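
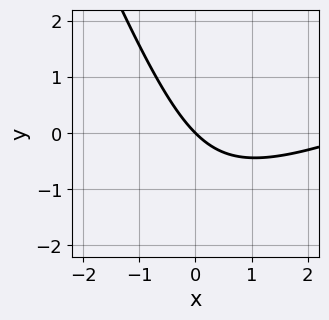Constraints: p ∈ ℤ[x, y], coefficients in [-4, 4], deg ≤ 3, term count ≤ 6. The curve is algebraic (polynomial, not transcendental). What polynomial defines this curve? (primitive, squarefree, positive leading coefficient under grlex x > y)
(a) The degree is 2 — a generic line meets the curve in up to 2 points.
(b) Against the integer gridlines: it crosses the x-axis at the gridline x = 0; it meets the y-axis at y = 0 (among the integer gridlines).
(c) The integer polynomial consistent with all of this is the stated p.

x^2 - 2*x*y - y^2 - 3*x - 3*y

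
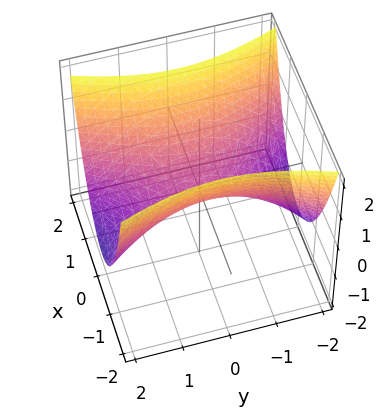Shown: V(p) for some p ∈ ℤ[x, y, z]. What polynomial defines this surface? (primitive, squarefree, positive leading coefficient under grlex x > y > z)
3*x^2 - y^2 - 3*z

(a) deg p = 2.
(b) Symmetries: it's symmetric under y → −y, forcing even powers of y; the x ↦ −x reflection is a symmetry, so x appears only in even powers.
(c) Observable constraints: one x-axis crossing is at x = 0; it meets the z-axis at z = 0 (among the integer gridlines); one y-axis crossing is at y = 0.
(d) Together with the visible shape, these determine p as stated.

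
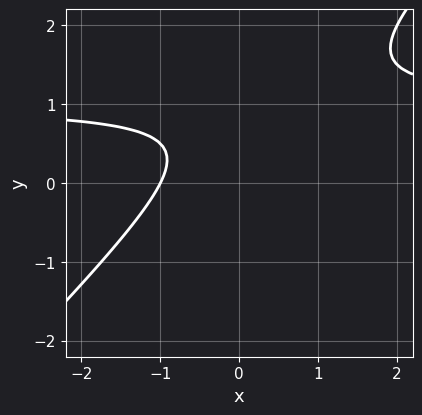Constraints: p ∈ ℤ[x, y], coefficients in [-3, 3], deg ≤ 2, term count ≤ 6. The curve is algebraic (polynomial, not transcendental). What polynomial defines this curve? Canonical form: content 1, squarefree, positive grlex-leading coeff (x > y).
1. Degree: the shape is more complex than any degree-1 curve, so deg p = 2.
2. Reading off the gridlines: it misses every integer gridline on the y-axis; one x-axis crossing is at x = -1.
3. Fitting integer coefficients to these (and the overall shape) gives p.

2*x*y - 2*y^2 - 2*x + 3*y - 2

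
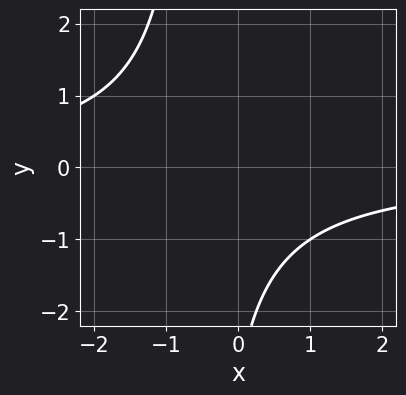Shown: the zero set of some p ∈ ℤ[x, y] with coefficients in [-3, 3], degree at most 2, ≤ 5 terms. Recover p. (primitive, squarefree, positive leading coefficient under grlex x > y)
1. Degree: the shape is more complex than any degree-1 curve, so deg p = 2.
2. Against the integer gridlines: no y-intercept at any integer in the box; it misses every integer gridline on the x-axis.
3. Fitting integer coefficients to these (and the overall shape) gives p.

2*x*y + y + 3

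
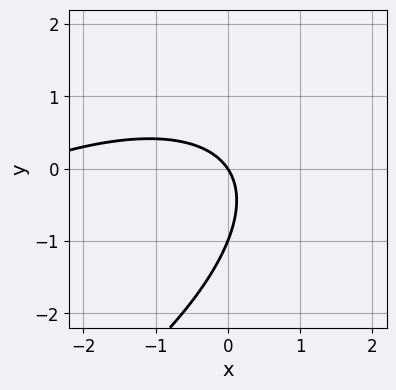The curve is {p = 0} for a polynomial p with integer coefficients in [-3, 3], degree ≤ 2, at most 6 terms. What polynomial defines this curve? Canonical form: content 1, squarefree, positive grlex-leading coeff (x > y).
x^2 - 2*x*y + 2*y^2 + 3*x + 2*y

1. The degree is 2 — a generic line meets the curve in up to 2 points.
2. Observable constraints: among the integer gridlines, it crosses the y-axis at y ∈ {-1, 0}; one x-axis crossing is at x = 0.
3. These observations pin down the coefficients.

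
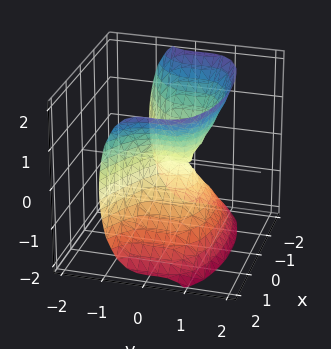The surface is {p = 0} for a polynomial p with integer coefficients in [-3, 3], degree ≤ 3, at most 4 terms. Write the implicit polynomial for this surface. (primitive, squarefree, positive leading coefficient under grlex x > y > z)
First, the degree is 3 — no degree-2 surface has this shape.
Next, against the integer gridlines: it crosses the y-axis at the gridline y = 0; it meets the x-axis at x = 0 (among the integer gridlines).
Finally, the integer polynomial consistent with all of this is the stated p.

2*y^3 + x^2 - y^2 - z^2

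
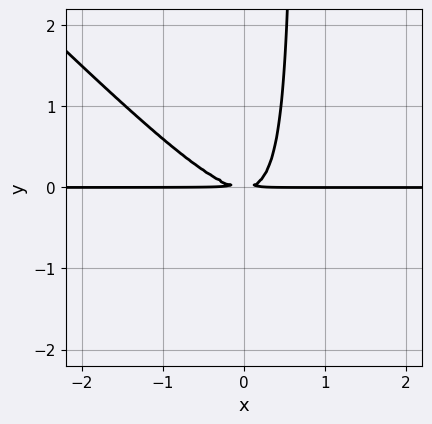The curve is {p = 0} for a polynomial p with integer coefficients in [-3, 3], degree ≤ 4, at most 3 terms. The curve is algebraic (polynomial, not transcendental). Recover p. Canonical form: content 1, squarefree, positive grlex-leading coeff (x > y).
1. deg p = 3. No degree-2 curve has this shape.
2. From the visible intercepts: every point of the x-axis in the box is on the curve.
3. Assembling these constraints gives the stated polynomial.

3*x^2*y + 3*x*y^2 - 2*y^2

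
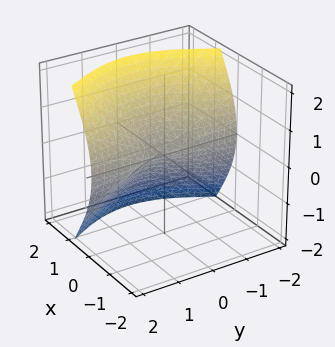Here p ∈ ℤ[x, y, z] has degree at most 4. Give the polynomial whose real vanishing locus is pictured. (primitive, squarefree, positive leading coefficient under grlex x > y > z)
1. deg p = 3.
2. Against the integer gridlines: one z-axis crossing is at z = 0; it crosses the x-axis at the gridline x = 0.
3. Solving for integer coefficients yields p as stated.

x^3 + x*y^2 - z^2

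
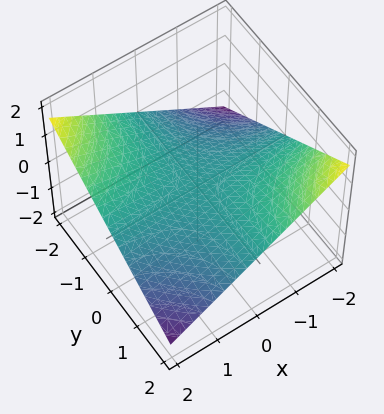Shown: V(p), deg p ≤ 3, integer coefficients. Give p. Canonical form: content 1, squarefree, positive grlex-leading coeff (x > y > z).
1. The degree is 2 — a hyperbolic paraboloid; a quadric.
2. Against the integer gridlines: the visible x-axis segment lies entirely on the surface; it crosses the z-axis at the gridline z = 0; the visible y-axis segment lies entirely on the surface.
3. Putting this together gives p.

x*y + 3*z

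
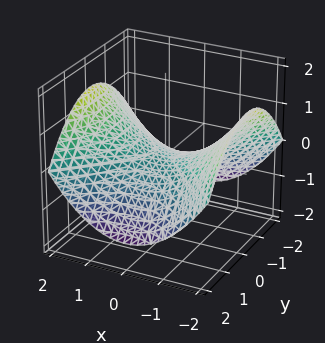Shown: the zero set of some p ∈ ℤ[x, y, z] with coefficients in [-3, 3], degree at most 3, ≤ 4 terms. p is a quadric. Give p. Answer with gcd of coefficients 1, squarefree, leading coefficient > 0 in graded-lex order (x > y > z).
x^2 - y^2 - 3*z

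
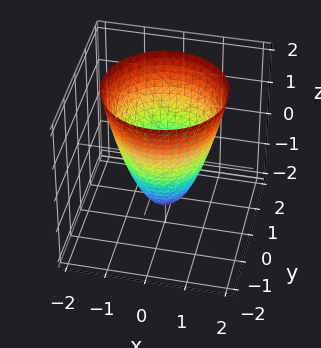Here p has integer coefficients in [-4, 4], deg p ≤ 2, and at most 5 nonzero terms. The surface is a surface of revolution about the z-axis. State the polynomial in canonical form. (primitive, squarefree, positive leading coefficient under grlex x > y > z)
3*x^2 + 3*y^2 - 2*z - 3

First, the degree is 2 — no degree-1 surface has this shape.
Next, symmetry: the surface is invariant under rotation about z: p = q(x² + y², z).
Next, checking where it meets the axes: among the integer gridlines, it crosses the y-axis at y ∈ {-1, 1}; a circular section at z = 2 has radius between 1 and 2; the x-axis gridline crossings are at x ∈ {-1, 1}.
Finally, these observations pin down the coefficients.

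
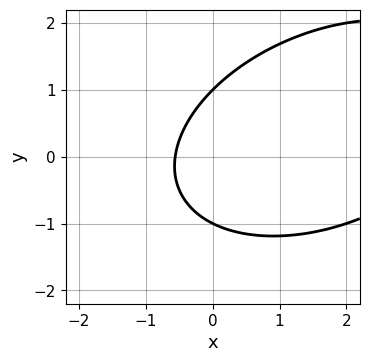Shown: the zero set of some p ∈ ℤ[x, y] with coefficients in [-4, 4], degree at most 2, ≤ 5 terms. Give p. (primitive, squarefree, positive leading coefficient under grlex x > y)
x^2 - x*y + 2*y^2 - 3*x - 2

1. deg p = 2. A generic line meets the curve in up to 2 points.
2. Reading off the gridlines: among the integer gridlines, it crosses the y-axis at y ∈ {-1, 1}.
3. Putting this together gives p.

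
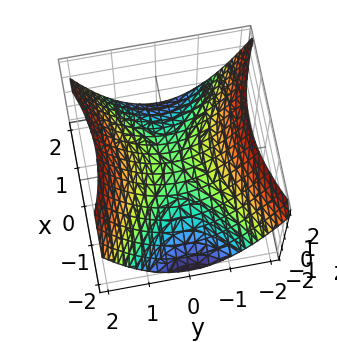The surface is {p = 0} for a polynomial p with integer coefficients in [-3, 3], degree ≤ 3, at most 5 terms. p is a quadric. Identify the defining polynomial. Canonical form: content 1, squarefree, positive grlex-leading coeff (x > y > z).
x^2 - 2*y^2 + 3*z

First, degree: a hyperbolic paraboloid; a quadric, so deg p = 2.
Then, symmetries: the y ↦ −y reflection is a symmetry, so y appears only in even powers; mirror symmetry x ↦ −x ⇒ only even powers of x.
Next, from the visible intercepts: it crosses the x-axis at the gridline x = 0; it crosses the y-axis at the gridline y = 0.
Finally, putting this together gives p.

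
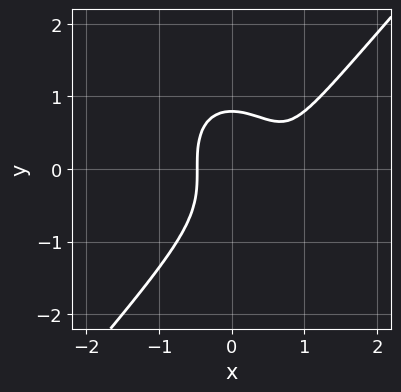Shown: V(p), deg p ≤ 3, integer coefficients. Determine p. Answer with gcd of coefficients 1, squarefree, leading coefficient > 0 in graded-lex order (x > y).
The degree is 3 — the shape is more complex than any degree-2 curve.
Solving for integer coefficients yields p as stated.

3*x^3 - 2*y^3 - 3*x^2 + 1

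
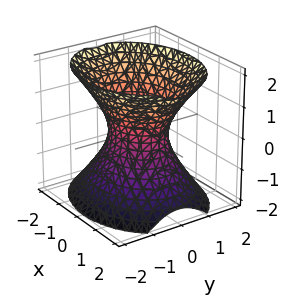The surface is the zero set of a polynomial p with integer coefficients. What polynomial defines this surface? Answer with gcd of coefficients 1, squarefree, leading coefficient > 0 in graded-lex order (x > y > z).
(a) deg p = 2.
(b) Symmetries: the x ↦ −x reflection is a symmetry, so x appears only in even powers; mirror symmetry y ↦ −y ⇒ only even powers of y; it's symmetric under z → −z, forcing even powers of z.
(c) Against the integer gridlines: no z-intercept at any integer in the box; the x-axis gridline crossings are at x ∈ {-1, 1}.
(d) Assembling these constraints gives the stated polynomial.

2*x^2 + 3*y^2 - 2*z^2 - 2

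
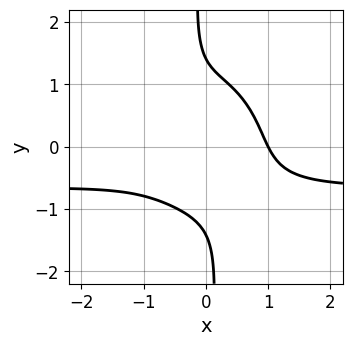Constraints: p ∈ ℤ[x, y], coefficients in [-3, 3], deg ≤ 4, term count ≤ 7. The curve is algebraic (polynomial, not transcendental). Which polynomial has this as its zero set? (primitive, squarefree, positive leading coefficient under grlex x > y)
3*x^3*y + 2*x*y^3 + 2*x^3 + y^2 - 2

(a) deg p = 4.
(b) Against the integer gridlines: it meets the x-axis at x = 1 (among the integer gridlines).
(c) Matching integer coefficients to the picture gives p.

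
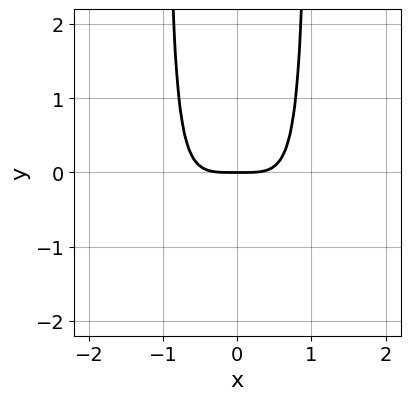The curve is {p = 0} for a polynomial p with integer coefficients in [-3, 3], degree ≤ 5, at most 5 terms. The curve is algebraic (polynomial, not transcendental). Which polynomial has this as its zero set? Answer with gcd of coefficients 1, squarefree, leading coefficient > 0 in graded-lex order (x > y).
First, degree: a generic line meets the curve in up to 4 points, so deg p = 4.
Then, symmetries: it's symmetric under x → −x, forcing even powers of x.
Then, from the axis intercepts and sections: it crosses the y-axis at the gridline y = 0; one x-axis crossing is at x = 0.
Finally, these observations pin down the coefficients.

x^4 + x^2*y - y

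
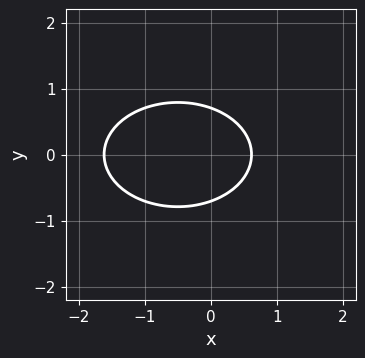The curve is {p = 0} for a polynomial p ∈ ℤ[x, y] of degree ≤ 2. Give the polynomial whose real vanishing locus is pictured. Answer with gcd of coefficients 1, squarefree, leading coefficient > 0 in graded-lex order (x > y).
First, the degree is 2 — no degree-1 curve has this shape.
Next, symmetries: mirror symmetry y ↦ −y ⇒ only even powers of y.
Finally, fitting integer coefficients to these (and the overall shape) gives p.

x^2 + 2*y^2 + x - 1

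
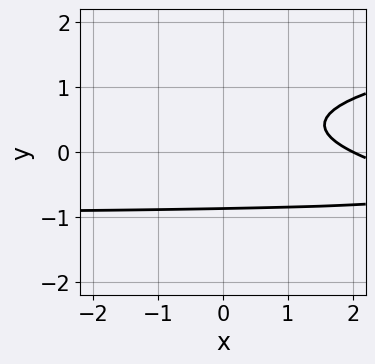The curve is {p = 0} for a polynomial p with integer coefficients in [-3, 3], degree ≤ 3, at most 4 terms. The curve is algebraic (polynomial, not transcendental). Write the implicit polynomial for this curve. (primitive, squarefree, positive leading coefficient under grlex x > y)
3*y^3 - x*y - x + 2

Degree: no degree-2 curve has this shape, so deg p = 3.
From the axis intercepts and sections: it meets the x-axis at x = 2 (among the integer gridlines).
The integer polynomial consistent with all of this is the stated p.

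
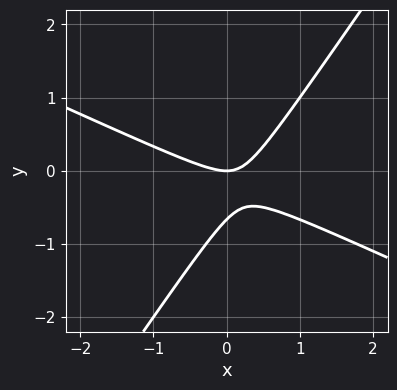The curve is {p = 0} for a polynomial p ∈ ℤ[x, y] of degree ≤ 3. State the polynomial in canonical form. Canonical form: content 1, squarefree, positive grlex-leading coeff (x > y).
2*x^2 + 3*x*y - 3*y^2 - 2*y

(a) Degree: no degree-1 curve has this shape, so deg p = 2.
(b) Checking where it meets the axes: it meets the x-axis at x = 0 (among the integer gridlines); it crosses the y-axis at the gridline y = 0.
(c) Solving for integer coefficients yields p as stated.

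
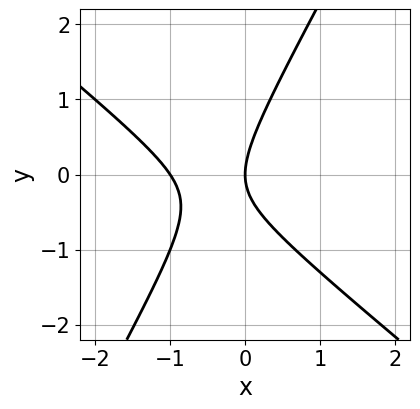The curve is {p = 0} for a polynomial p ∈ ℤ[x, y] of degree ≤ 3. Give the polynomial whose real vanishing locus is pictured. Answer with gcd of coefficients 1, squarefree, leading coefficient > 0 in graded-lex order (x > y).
3*x^2 + 2*x*y - 2*y^2 + 3*x

(a) Degree: no degree-1 curve has this shape, so deg p = 2.
(b) From the axis intercepts and sections: the x-axis gridline crossings are at x ∈ {-1, 0}; one y-axis crossing is at y = 0.
(c) Matching integer coefficients to the picture gives p.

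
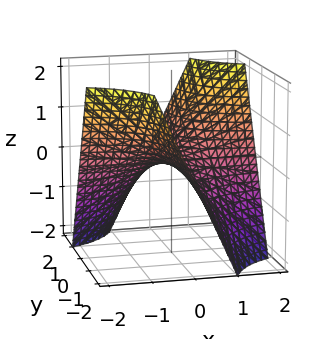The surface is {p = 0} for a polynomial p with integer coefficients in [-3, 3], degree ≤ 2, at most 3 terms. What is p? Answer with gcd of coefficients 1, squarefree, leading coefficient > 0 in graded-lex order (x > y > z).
x*y - z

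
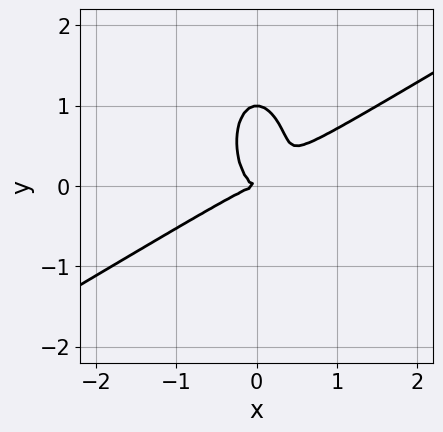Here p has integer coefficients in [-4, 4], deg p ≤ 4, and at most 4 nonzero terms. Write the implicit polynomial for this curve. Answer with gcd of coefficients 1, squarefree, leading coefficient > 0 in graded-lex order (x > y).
2*x^3 - 3*x^2*y - y^3 + y^2

1. Degree: no degree-2 curve has this shape, so deg p = 3.
2. From the visible intercepts: the y-axis gridline crossings are at y ∈ {0, 1}; one x-axis crossing is at x = 0.
3. Fitting integer coefficients to these (and the overall shape) gives p.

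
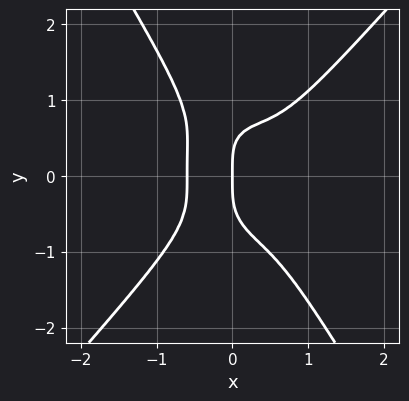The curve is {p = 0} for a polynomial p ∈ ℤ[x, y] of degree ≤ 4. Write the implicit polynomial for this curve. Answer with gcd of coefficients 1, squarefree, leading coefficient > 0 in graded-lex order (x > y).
(a) Degree: a generic line meets the curve in up to 4 points, so deg p = 4.
(b) Checking where it meets the axes: it crosses the y-axis at the gridline y = 0; it crosses the x-axis at the gridline x = 0.
(c) These observations pin down the coefficients.

3*x^4 - x*y^3 - y^4 - x^3 + x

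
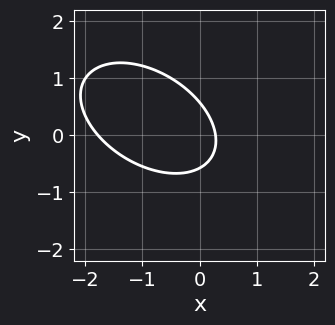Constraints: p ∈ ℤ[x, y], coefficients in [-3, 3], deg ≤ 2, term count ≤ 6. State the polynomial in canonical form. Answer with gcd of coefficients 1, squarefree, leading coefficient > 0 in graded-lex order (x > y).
2*x^2 + 2*x*y + 3*y^2 + 3*x - 1

deg p = 2. The shape is more complex than any degree-1 curve.
Putting this together gives p.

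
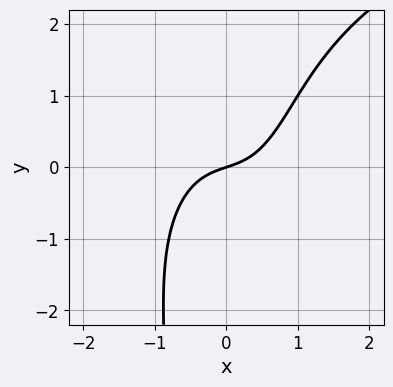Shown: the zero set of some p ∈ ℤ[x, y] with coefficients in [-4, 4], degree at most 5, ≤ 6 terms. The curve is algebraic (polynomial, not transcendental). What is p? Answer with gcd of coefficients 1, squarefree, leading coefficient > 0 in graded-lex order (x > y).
(a) deg p = 4.
(b) Reading off the gridlines: one x-axis crossing is at x = 0; one y-axis crossing is at y = 0.
(c) Fitting integer coefficients to these (and the overall shape) gives p.

x^2*y^2 - 3*x^3 - x + 3*y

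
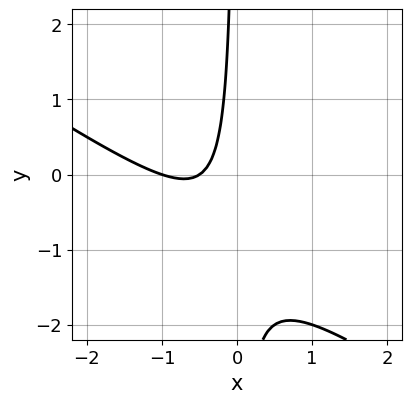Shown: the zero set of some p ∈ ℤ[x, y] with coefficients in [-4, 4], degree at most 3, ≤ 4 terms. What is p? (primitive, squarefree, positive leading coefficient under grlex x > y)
2*x^2 + 3*x*y + 3*x + 1

The degree is 2 — the shape is more complex than any degree-1 curve.
Observable constraints: one x-axis crossing is at x = -1; the curve avoids every integer y-axis point in the box.
Assembling these constraints gives the stated polynomial.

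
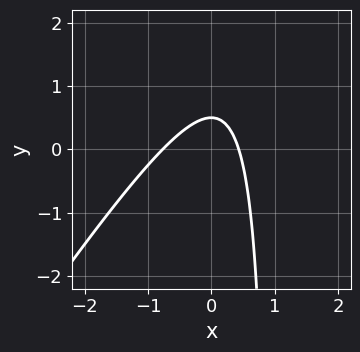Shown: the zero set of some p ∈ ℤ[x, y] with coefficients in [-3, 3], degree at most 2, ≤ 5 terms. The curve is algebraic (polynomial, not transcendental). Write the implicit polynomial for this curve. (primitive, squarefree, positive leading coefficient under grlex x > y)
deg p = 2.
Solving for integer coefficients yields p as stated.

3*x^2 - 2*x*y + x + 2*y - 1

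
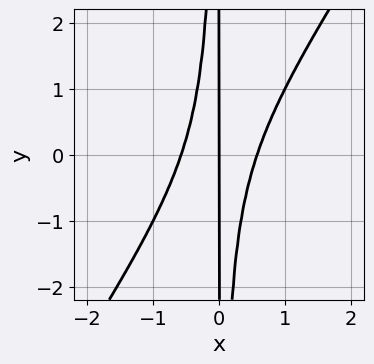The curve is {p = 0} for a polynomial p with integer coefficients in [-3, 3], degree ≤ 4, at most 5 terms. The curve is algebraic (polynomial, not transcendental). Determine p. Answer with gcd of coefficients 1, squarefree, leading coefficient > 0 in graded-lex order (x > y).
First, the degree is 3 — a generic line meets the curve in up to 3 points.
Then, against the integer gridlines: the visible y-axis segment lies entirely on the curve; it meets the x-axis at x = 0 (among the integer gridlines).
Finally, assembling these constraints gives the stated polynomial.

3*x^3 - 2*x^2*y - x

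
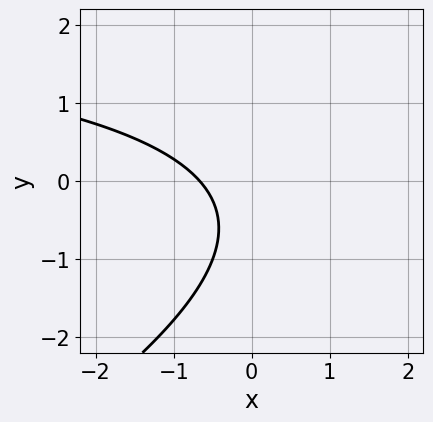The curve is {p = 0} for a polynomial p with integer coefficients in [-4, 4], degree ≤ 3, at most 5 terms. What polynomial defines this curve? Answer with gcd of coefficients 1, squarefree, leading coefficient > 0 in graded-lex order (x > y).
(a) Degree: no degree-1 curve has this shape, so deg p = 2.
(b) Against the integer gridlines: no y-intercept at any integer in the box.
(c) Solving for integer coefficients yields p as stated.

x*y - 2*y^2 - 3*x - 2*y - 2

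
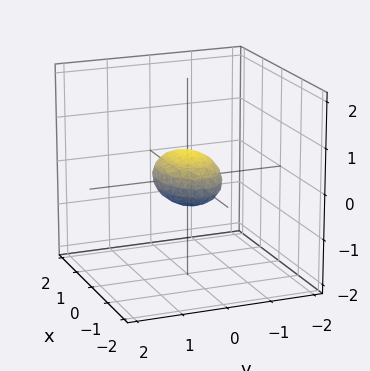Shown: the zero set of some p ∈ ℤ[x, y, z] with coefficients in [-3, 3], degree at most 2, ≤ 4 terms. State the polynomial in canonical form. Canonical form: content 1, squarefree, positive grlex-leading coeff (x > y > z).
x^2 + 2*y^2 + 3*z^2 - 1

Degree: a closed, bounded, convex surface; a quadric, so deg p = 2.
Symmetries: the y ↦ −y reflection is a symmetry, so y appears only in even powers; it's symmetric under x → −x, forcing even powers of x; the z ↦ −z reflection is a symmetry, so z appears only in even powers.
Against the integer gridlines: the x-axis gridline crossings are at x ∈ {-1, 1}.
Putting this together gives p.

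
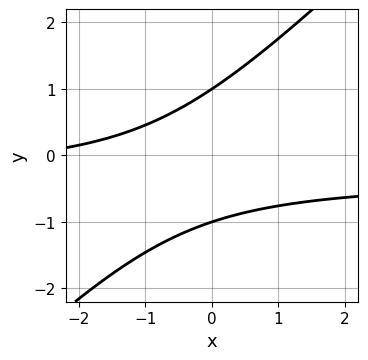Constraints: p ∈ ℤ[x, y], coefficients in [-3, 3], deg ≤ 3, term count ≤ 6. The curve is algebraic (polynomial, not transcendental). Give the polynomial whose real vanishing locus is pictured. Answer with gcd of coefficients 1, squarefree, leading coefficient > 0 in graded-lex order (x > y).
3*x*y - 3*y^2 + x + 3

First, deg p = 2. A generic line meets the curve in up to 2 points.
Next, from the axis intercepts and sections: among the integer gridlines, it crosses the y-axis at y ∈ {-1, 1}; the curve avoids every integer x-axis point in the box.
Finally, assembling these constraints gives the stated polynomial.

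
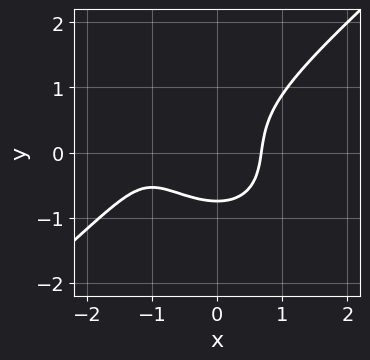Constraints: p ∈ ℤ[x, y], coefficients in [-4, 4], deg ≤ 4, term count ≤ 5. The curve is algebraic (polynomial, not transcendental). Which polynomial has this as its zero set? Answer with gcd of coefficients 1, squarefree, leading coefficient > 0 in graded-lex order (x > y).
2*x^3 - 3*y^3 + 3*x^2 - y - 2

(a) Degree: no degree-2 curve has this shape, so deg p = 3.
(b) Matching integer coefficients to the picture gives p.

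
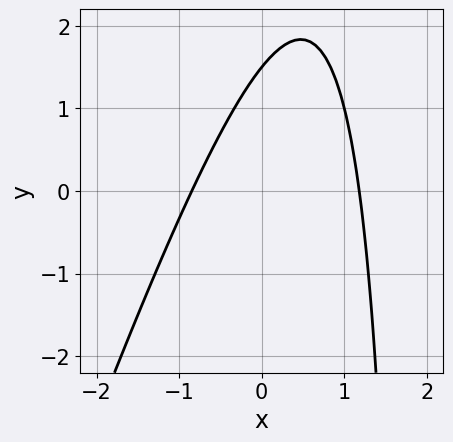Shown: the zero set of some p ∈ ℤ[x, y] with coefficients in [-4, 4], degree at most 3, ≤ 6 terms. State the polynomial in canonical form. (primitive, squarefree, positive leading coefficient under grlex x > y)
(a) deg p = 2.
(b) Solving for integer coefficients yields p as stated.

3*x^2 - x*y - x + 2*y - 3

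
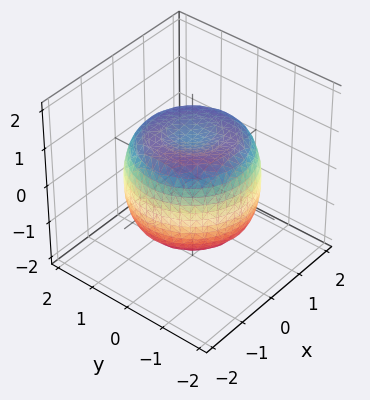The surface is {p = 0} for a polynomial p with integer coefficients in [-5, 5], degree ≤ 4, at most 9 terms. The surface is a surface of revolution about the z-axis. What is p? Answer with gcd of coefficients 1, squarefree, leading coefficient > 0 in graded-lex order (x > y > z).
1. deg p = 4.
2. By symmetry, the surface is invariant under rotation about z: p = q(x² + y², z).
3. Observable constraints: the z-axis gridline crossings are at z ∈ {-1, 1}; a circular section at z = 0 has radius between 1 and 2.
4. Fitting integer coefficients to these (and the overall shape) gives p.

2*x^4 + 4*x^2*y^2 + 2*y^4 - 3*x^2 - 3*y^2 + 3*z^2 - 3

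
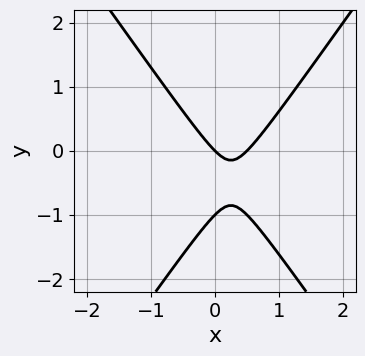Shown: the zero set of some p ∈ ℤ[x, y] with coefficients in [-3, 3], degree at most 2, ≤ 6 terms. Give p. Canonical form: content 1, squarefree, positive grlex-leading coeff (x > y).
2*x^2 - y^2 - x - y

The degree is 2 — the shape is more complex than any degree-1 curve.
Against the integer gridlines: one x-axis crossing is at x = 0; the y-axis gridline crossings are at y ∈ {-1, 0}.
The integer polynomial consistent with all of this is the stated p.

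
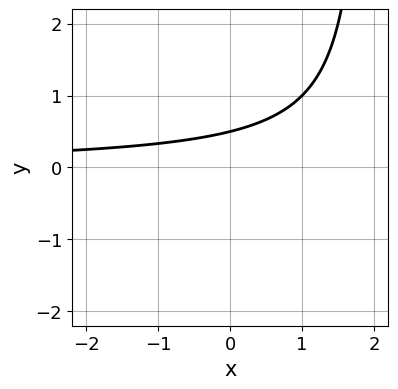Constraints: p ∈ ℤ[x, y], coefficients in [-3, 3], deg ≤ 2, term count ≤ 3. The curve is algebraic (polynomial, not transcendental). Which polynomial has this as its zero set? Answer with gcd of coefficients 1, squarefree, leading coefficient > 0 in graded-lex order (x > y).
x*y - 2*y + 1

The degree is 2 — a generic line meets the curve in up to 2 points.
Reading off the gridlines: no x-intercept at any integer in the box.
Putting this together gives p.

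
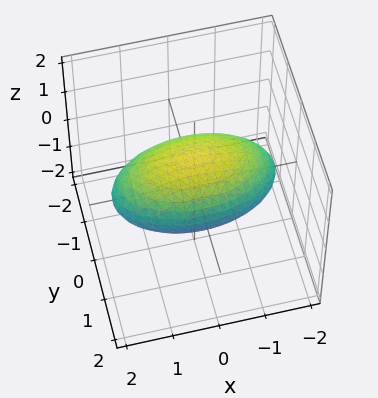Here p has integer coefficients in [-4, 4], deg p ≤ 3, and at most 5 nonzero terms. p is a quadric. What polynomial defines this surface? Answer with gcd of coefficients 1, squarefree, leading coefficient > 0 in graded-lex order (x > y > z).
x^2 + 3*y^2 + 3*z^2 - 3

1. deg p = 2.
2. Symmetries: mirror symmetry z ↦ −z ⇒ only even powers of z; the x ↦ −x reflection is a symmetry, so x appears only in even powers; mirror symmetry y ↦ −y ⇒ only even powers of y.
3. Observable constraints: among the integer gridlines, it crosses the z-axis at z ∈ {-1, 1}; the y-axis gridline crossings are at y ∈ {-1, 1}.
4. Fitting integer coefficients to these (and the overall shape) gives p.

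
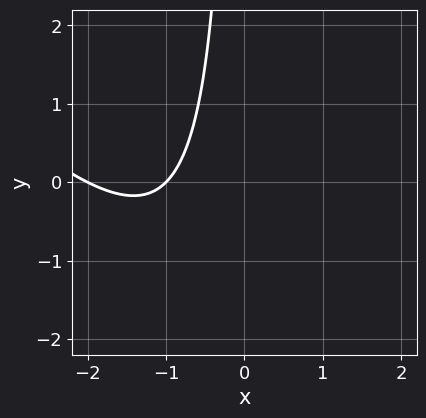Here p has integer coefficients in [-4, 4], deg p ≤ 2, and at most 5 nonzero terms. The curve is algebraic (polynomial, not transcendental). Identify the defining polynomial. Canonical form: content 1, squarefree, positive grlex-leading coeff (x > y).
1. deg p = 2.
2. Checking where it meets the axes: the x-axis gridline crossings are at x ∈ {-2, -1}; it misses every integer gridline on the y-axis.
3. Solving for integer coefficients yields p as stated.

x^2 + x*y + 3*x + 2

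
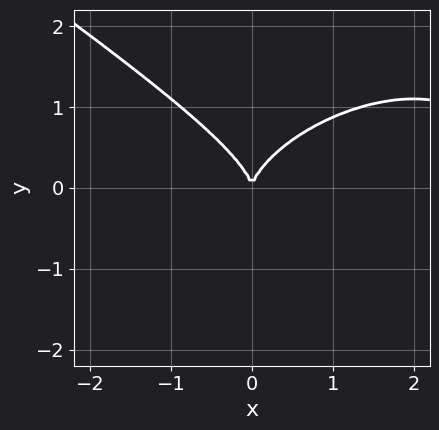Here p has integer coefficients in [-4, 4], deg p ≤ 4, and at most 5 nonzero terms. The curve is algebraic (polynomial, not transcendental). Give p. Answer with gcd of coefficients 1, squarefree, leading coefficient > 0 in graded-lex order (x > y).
Degree: no degree-2 curve has this shape, so deg p = 3.
Against the integer gridlines: it crosses the x-axis at the gridline x = 0; it crosses the y-axis at the gridline y = 0.
These observations pin down the coefficients.

x^3 + 3*y^3 - 3*x^2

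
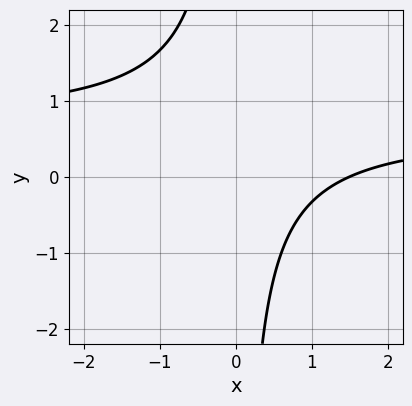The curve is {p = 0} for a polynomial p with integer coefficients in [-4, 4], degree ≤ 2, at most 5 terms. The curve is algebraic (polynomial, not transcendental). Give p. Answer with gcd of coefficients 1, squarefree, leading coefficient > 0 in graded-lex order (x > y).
deg p = 2. A generic line meets the curve in up to 2 points.
Reading off the gridlines: no y-intercept at any integer in the box.
Matching integer coefficients to the picture gives p.

3*x*y - 2*x + 3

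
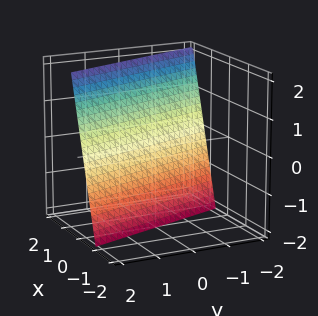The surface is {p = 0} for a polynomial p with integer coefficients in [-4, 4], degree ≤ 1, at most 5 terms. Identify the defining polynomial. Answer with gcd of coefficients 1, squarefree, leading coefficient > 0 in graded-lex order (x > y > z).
3*x + y - z - 2

(a) deg p = 1.
(b) From the visible intercepts: one y-axis crossing is at y = 2; it crosses the z-axis at the gridline z = -2.
(c) Putting this together gives p.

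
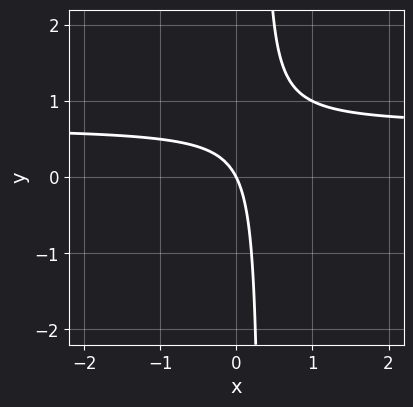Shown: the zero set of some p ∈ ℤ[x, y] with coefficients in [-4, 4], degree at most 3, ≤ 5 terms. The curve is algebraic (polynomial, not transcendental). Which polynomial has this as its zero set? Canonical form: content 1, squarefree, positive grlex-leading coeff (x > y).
1. The degree is 2 — a generic line meets the curve in up to 2 points.
2. Observable constraints: it crosses the y-axis at the gridline y = 0; one x-axis crossing is at x = 0.
3. Putting this together gives p.

3*x*y - 2*x - y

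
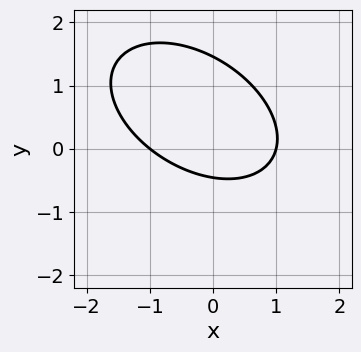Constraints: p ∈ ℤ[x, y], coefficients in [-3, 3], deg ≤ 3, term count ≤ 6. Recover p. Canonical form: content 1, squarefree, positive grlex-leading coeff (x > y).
First, degree: a generic line meets the curve in up to 2 points, so deg p = 2.
Then, from the visible intercepts: among the integer gridlines, it crosses the x-axis at x ∈ {-1, 1}.
Finally, fitting integer coefficients to these (and the overall shape) gives p.

2*x^2 + 2*x*y + 3*y^2 - 3*y - 2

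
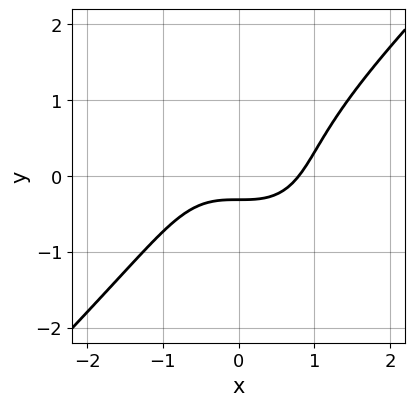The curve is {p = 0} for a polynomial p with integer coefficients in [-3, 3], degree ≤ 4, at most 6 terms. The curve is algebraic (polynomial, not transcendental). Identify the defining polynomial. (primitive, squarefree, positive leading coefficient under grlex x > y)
2*x^3 - 2*y^3 - 3*y - 1

deg p = 3. A generic line meets the curve in up to 3 points.
Matching integer coefficients to the picture gives p.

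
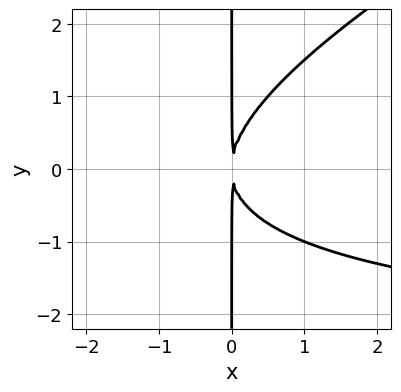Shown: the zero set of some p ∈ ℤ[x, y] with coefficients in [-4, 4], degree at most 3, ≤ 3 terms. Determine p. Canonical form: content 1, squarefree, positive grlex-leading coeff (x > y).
x^2*y - 2*x*y^2 + 3*x^2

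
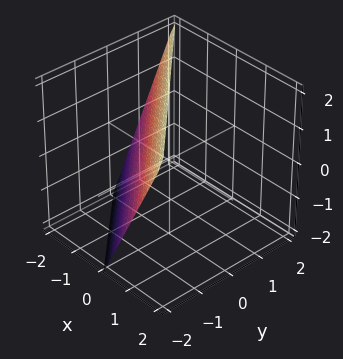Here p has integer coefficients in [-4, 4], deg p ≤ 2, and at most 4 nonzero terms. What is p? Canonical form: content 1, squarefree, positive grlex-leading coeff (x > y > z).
2*x + 2*y - z + 2

Degree: every cross-section is a straight line — this is a plane, so deg p = 1.
Reading off the gridlines: it crosses the x-axis at the gridline x = -1; one y-axis crossing is at y = -1; one z-axis crossing is at z = 2.
Putting this together gives p.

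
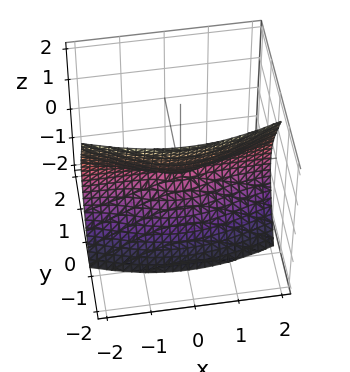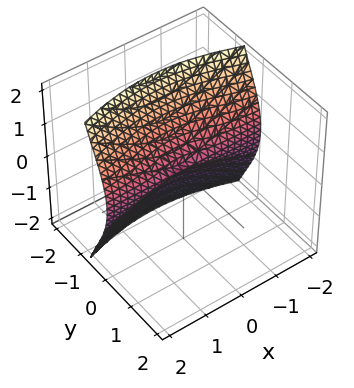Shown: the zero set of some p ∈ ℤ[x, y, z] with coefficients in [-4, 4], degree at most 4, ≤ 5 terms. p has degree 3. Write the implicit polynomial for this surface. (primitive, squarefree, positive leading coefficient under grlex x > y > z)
x^2*y + 3*y^3 + z^2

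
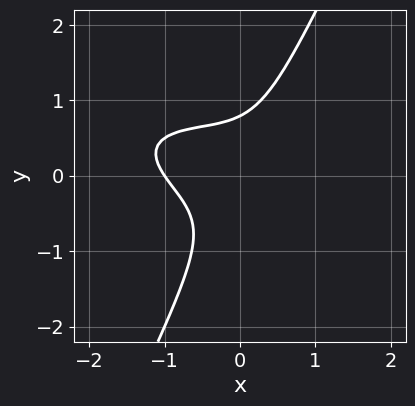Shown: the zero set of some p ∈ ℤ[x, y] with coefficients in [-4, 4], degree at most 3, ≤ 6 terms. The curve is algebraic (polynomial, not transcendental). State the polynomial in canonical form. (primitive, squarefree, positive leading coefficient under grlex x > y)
Degree: a generic line meets the curve in up to 3 points, so deg p = 3.
Observable constraints: it crosses the x-axis at the gridline x = -1.
Fitting integer coefficients to these (and the overall shape) gives p.

x^3 + 2*x^2*y + 3*x*y^2 - 2*y^3 + 1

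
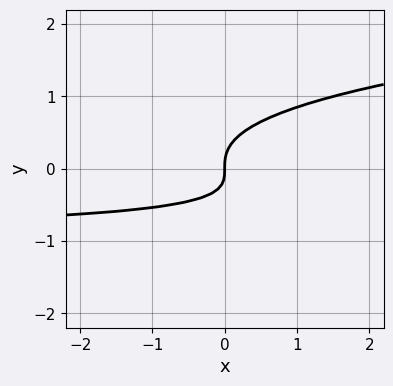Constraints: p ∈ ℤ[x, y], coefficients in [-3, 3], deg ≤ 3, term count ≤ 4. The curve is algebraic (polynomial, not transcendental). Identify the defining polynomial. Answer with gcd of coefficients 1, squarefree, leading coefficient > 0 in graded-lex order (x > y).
3*y^3 - x*y - x

First, deg p = 3.
Next, against the integer gridlines: it crosses the y-axis at the gridline y = 0; it crosses the x-axis at the gridline x = 0.
Finally, these observations pin down the coefficients.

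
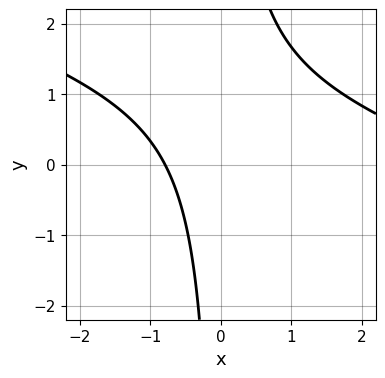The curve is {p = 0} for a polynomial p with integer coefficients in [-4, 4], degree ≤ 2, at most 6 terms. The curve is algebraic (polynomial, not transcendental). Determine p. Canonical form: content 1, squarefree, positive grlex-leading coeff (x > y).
(a) deg p = 2. No degree-1 curve has this shape.
(b) Reading off the gridlines: it misses every integer gridline on the y-axis.
(c) Putting this together gives p.

x^2 + 3*x*y - 3*x - 3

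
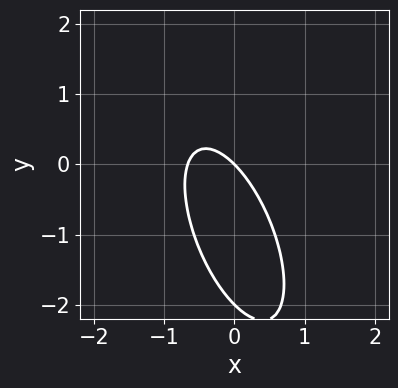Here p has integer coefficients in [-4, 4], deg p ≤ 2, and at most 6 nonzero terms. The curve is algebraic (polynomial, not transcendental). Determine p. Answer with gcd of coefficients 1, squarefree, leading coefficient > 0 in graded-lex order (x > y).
3*x^2 + 2*x*y + y^2 + 2*x + 2*y

First, deg p = 2.
Next, from the visible intercepts: one x-axis crossing is at x = 0; among the integer gridlines, it crosses the y-axis at y ∈ {-2, 0}.
Finally, putting this together gives p.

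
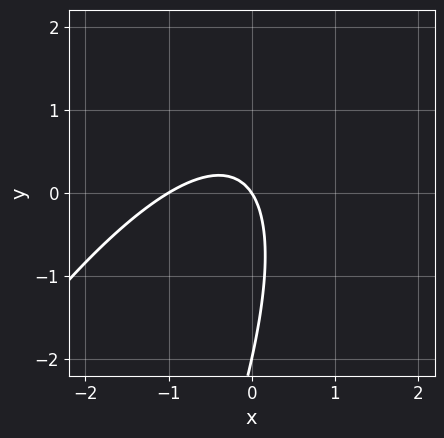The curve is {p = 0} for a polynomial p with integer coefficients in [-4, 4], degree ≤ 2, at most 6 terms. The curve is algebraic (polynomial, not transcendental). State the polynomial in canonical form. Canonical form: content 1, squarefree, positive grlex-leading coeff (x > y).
3*x^2 - 3*x*y + y^2 + 3*x + 2*y

First, deg p = 2. A generic line meets the curve in up to 2 points.
Next, checking where it meets the axes: among the integer gridlines, it crosses the x-axis at x ∈ {-1, 0}; the y-axis gridline crossings are at y ∈ {-2, 0}.
Finally, putting this together gives p.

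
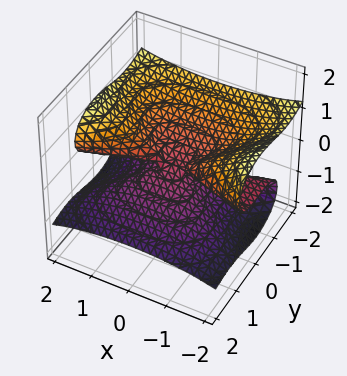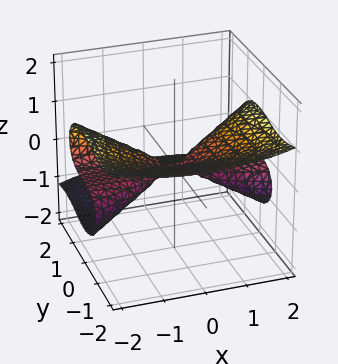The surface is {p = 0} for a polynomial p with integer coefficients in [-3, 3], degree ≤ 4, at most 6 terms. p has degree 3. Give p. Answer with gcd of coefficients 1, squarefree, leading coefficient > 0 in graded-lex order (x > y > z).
1. Degree: a generic line meets the surface in up to 3 points, so deg p = 3.
2. Reading off the gridlines: it crosses the z-axis at the gridline z = 0; every point of the x-axis in the box is on the surface.
3. Assembling these constraints gives the stated polynomial.

x^2*z - y^3 - 2*y^2*z - 3*z^3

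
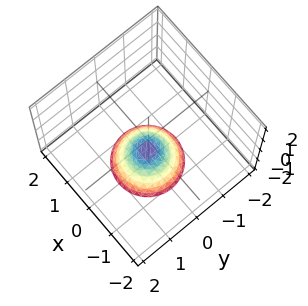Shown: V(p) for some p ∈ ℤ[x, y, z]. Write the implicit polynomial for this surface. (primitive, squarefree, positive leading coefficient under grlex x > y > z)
The degree is 2 — no degree-1 surface has this shape.
Symmetry: every cross-section ⟂ z is a circle, so x, y appear only via x² + y².
Reading off the gridlines: the surface avoids every integer x-axis point in the box; one z-axis crossing is at z = -1; a circular section at z = -2 has radius exactly 1; it misses every integer gridline on the y-axis.
These observations pin down the coefficients.

x^2 + y^2 + z + 1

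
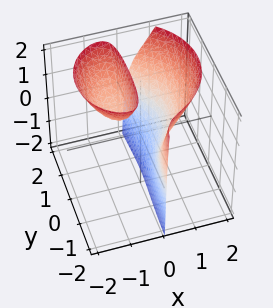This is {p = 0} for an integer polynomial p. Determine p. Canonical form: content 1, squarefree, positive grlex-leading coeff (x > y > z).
First, I count 2 distinct pieces. Treating them together as one polynomial.
Next, the degree is 3 — the shape is more complex than any degree-2 surface.
Next, observable constraints: it misses every integer gridline on the y-axis; the surface avoids every integer z-axis point in the box.
Finally, together with the visible shape, these determine p as stated.

2*x^3 + 2*x*y^2 - 2*x*y - 3*x*z - 1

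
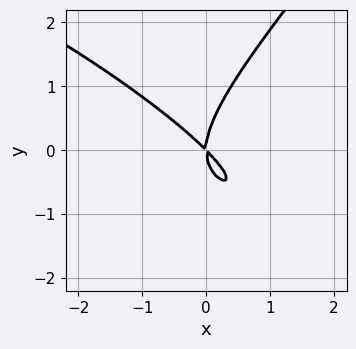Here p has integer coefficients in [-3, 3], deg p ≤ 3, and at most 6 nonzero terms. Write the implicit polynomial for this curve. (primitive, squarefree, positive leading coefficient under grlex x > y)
1. Degree: the shape is more complex than any degree-2 curve, so deg p = 3.
2. Reading off the gridlines: it crosses the y-axis at the gridline y = 0; it crosses the x-axis at the gridline x = 0.
3. Assembling these constraints gives the stated polynomial.

x^3 + 2*x^2*y - 2*y^3 + 3*x^2 + 3*x*y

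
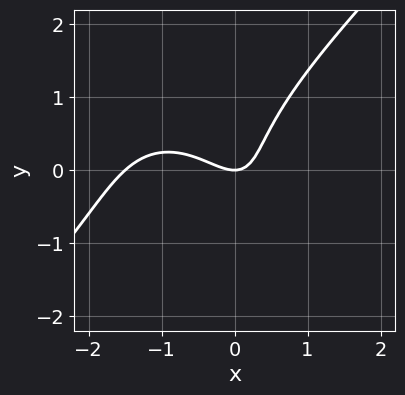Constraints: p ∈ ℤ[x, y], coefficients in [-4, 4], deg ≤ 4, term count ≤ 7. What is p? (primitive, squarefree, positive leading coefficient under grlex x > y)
2*x^3 - 2*y^3 + 3*x^2 + 2*x*y - 2*y

deg p = 3.
Observable constraints: it crosses the y-axis at the gridline y = 0; it crosses the x-axis at the gridline x = 0.
Matching integer coefficients to the picture gives p.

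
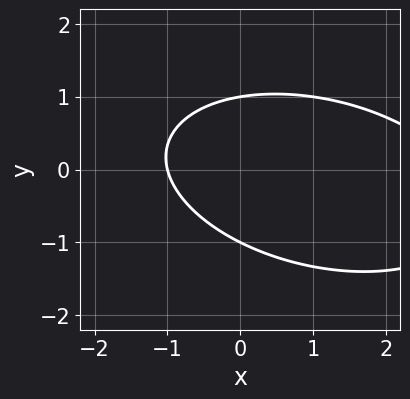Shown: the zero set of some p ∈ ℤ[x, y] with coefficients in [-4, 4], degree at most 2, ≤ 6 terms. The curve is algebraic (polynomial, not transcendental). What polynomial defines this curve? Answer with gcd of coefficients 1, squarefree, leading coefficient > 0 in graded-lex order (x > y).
(a) Degree: a generic line meets the curve in up to 2 points, so deg p = 2.
(b) From the visible intercepts: among the integer gridlines, it crosses the y-axis at y ∈ {-1, 1}; one x-axis crossing is at x = -1.
(c) These observations pin down the coefficients.

x^2 + x*y + 3*y^2 - 2*x - 3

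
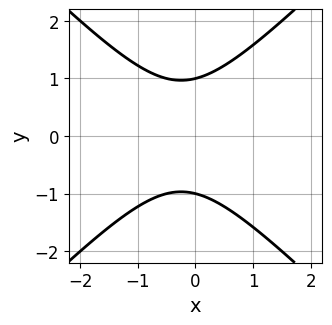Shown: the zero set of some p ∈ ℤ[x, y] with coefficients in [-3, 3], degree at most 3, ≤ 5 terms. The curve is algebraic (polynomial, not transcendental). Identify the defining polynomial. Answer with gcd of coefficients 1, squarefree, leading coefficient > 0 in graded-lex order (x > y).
2*x^2 - 2*y^2 + x + 2

1. Degree: no degree-1 curve has this shape, so deg p = 2.
2. Symmetries: it's symmetric under y → −y, forcing even powers of y.
3. Reading off the gridlines: no x-intercept at any integer in the box; the y-axis gridline crossings are at y ∈ {-1, 1}.
4. Fitting integer coefficients to these (and the overall shape) gives p.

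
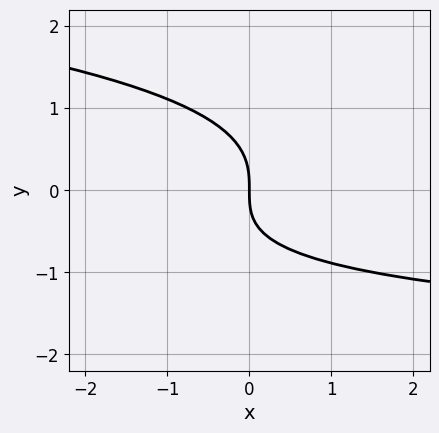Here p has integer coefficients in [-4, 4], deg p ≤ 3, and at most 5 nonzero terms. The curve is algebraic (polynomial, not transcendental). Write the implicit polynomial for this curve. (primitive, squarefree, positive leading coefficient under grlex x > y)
3*y^3 + x*y + 3*x

First, deg p = 3. The shape is more complex than any degree-2 curve.
Then, from the axis intercepts and sections: one x-axis crossing is at x = 0; it meets the y-axis at y = 0 (among the integer gridlines).
Finally, the integer polynomial consistent with all of this is the stated p.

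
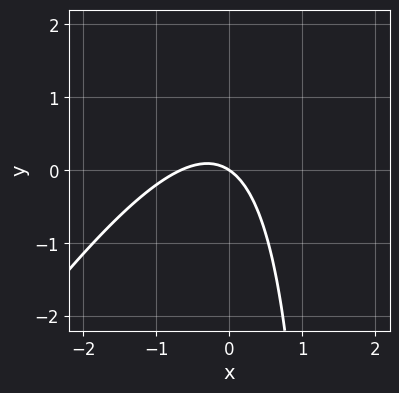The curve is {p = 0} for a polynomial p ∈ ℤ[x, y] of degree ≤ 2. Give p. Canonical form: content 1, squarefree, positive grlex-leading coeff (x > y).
3*x^2 - 2*x*y + 2*x + 3*y

First, degree: no degree-1 curve has this shape, so deg p = 2.
Then, reading off the gridlines: it crosses the y-axis at the gridline y = 0; it meets the x-axis at x = 0 (among the integer gridlines).
Finally, putting this together gives p.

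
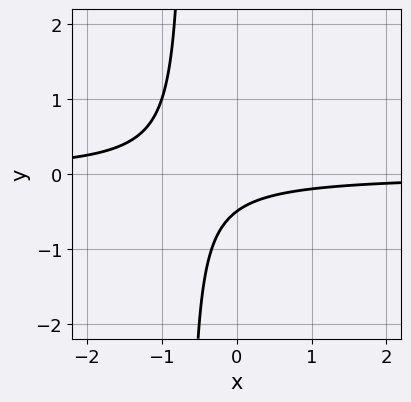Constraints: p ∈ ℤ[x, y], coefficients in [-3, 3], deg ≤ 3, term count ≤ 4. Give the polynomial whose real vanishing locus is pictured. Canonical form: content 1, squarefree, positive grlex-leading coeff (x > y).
3*x*y + 2*y + 1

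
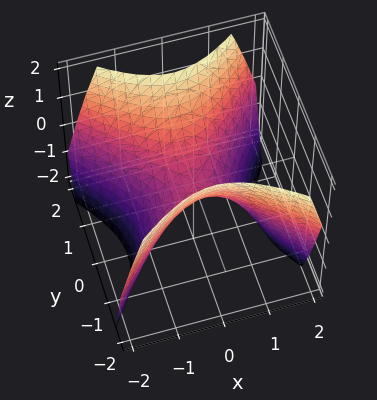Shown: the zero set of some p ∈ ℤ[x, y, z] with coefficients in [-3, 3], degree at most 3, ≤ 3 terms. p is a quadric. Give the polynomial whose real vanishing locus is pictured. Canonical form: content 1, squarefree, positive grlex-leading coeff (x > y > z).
x^2 - y^2 + z

(a) Degree: a hyperbolic paraboloid; a quadric, so deg p = 2.
(b) Symmetries: it's symmetric under y → −y, forcing even powers of y; mirror symmetry x ↦ −x ⇒ only even powers of x.
(c) Reading off the gridlines: one y-axis crossing is at y = 0; it meets the z-axis at z = 0 (among the integer gridlines); one x-axis crossing is at x = 0.
(d) These observations pin down the coefficients.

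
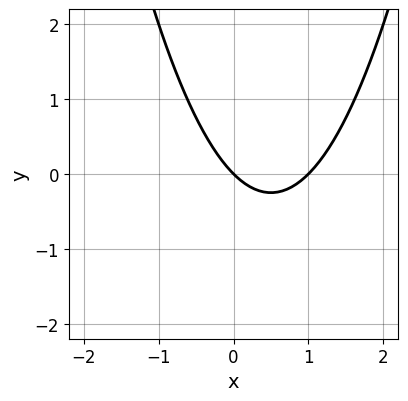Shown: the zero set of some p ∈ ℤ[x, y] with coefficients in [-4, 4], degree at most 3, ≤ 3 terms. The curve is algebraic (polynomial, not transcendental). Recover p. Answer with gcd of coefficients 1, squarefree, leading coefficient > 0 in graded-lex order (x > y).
x^2 - x - y

1. deg p = 2.
2. From the axis intercepts and sections: the x-axis gridline crossings are at x ∈ {0, 1}; it meets the y-axis at y = 0 (among the integer gridlines).
3. The integer polynomial consistent with all of this is the stated p.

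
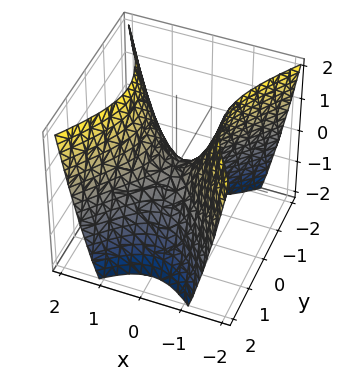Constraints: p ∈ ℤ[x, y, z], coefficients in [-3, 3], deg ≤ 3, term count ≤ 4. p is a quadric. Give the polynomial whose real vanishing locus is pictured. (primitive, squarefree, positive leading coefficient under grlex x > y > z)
3*x^2 - 2*y^2 - 2*z

1. Degree: a hyperbolic paraboloid; a quadric, so deg p = 2.
2. Symmetries: mirror symmetry x ↦ −x ⇒ only even powers of x; the y ↦ −y reflection is a symmetry, so y appears only in even powers.
3. Observable constraints: it meets the x-axis at x = 0 (among the integer gridlines); it meets the y-axis at y = 0 (among the integer gridlines); it meets the z-axis at z = 0 (among the integer gridlines).
4. Together with the visible shape, these determine p as stated.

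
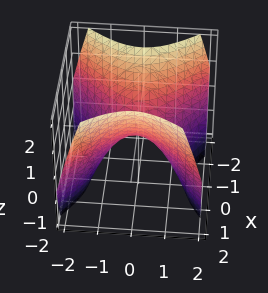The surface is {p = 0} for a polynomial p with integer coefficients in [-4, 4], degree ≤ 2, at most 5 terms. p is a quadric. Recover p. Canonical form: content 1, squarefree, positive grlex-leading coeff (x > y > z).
First, deg p = 2. A saddle surface; a quadric.
Next, symmetries: the y ↦ −y reflection is a symmetry, so y appears only in even powers; the x ↦ −x reflection is a symmetry, so x appears only in even powers.
Next, reading off the gridlines: one y-axis crossing is at y = 0; one z-axis crossing is at z = 0.
Finally, assembling these constraints gives the stated polynomial.

x^2 - y^2 - z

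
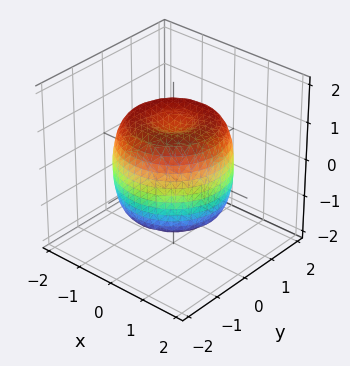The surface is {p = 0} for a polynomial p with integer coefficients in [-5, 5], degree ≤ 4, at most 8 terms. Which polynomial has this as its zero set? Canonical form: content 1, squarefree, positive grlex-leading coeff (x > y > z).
First, degree: the shape is more complex than any degree-3 surface, so deg p = 4.
Next, symmetries: the surface is invariant under rotation about z: p = q(x² + y², z).
Then, checking where it meets the axes: the z-axis gridline crossings are at z ∈ {-1, 1}; a circular section at z = 0 has radius between 1 and 2.
Finally, putting this together gives p.

2*x^4 + 4*x^2*y^2 + 2*y^4 - 3*x^2 - 3*y^2 + 2*z^2 - 2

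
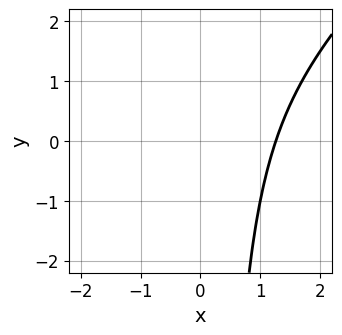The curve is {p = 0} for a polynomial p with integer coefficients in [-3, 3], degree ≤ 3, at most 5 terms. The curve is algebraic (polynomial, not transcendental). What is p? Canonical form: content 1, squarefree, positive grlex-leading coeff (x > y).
x^3 - x^2*y - 2

Degree: a generic line meets the curve in up to 3 points, so deg p = 3.
Observable constraints: no y-intercept at any integer in the box.
The integer polynomial consistent with all of this is the stated p.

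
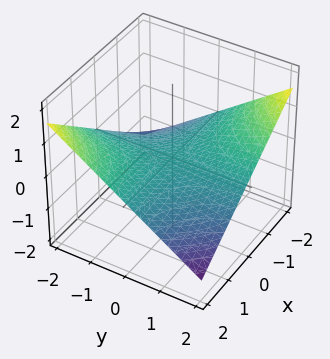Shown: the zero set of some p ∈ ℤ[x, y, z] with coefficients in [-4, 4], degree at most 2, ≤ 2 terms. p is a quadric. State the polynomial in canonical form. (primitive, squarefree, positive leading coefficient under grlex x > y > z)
Degree: a hyperbolic paraboloid; a quadric, so deg p = 2.
Checking where it meets the axes: every point of the y-axis in the box is on the surface; the visible x-axis segment lies entirely on the surface; one z-axis crossing is at z = 0.
Putting this together gives p.

x*y + 3*z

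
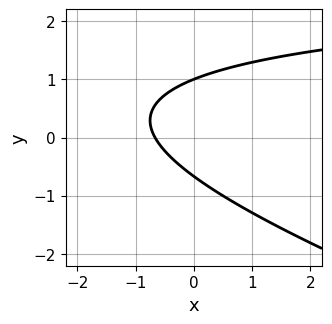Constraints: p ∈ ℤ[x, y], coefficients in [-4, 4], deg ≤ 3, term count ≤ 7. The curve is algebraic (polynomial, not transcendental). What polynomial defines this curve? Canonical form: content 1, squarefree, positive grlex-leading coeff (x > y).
The degree is 2 — the shape is more complex than any degree-1 curve.
From the visible intercepts: one y-axis crossing is at y = 1.
The integer polynomial consistent with all of this is the stated p.

x*y + 3*y^2 - 3*x - y - 2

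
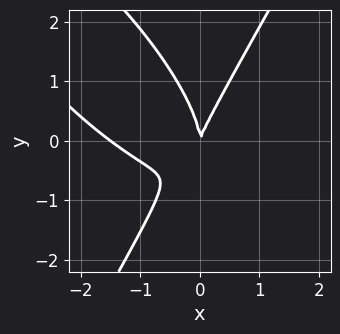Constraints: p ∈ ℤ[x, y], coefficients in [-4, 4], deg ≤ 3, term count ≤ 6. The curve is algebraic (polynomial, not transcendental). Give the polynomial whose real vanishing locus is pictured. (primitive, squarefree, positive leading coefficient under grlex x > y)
2*x^3 + 2*x^2*y - y^3 + 3*x^2 - x*y

First, degree: the shape is more complex than any degree-2 curve, so deg p = 3.
Next, observable constraints: one y-axis crossing is at y = 0; it meets the x-axis at x = 0 (among the integer gridlines).
Finally, fitting integer coefficients to these (and the overall shape) gives p.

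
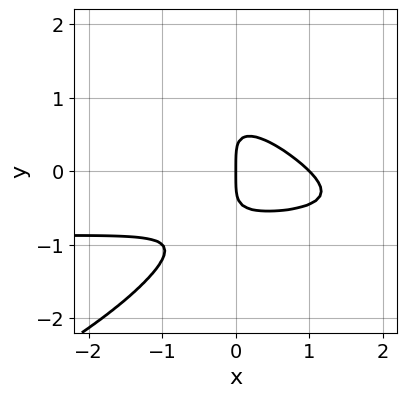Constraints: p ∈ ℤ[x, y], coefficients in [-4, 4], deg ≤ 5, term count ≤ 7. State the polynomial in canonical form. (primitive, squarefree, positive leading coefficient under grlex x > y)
y^4 + x^2*y + 2*x*y^2 + x^2 - x

1. The degree is 4 — no degree-3 curve has this shape.
2. From the axis intercepts and sections: it meets the y-axis at y = 0 (among the integer gridlines); among the integer gridlines, it crosses the x-axis at x ∈ {0, 1}.
3. Solving for integer coefficients yields p as stated.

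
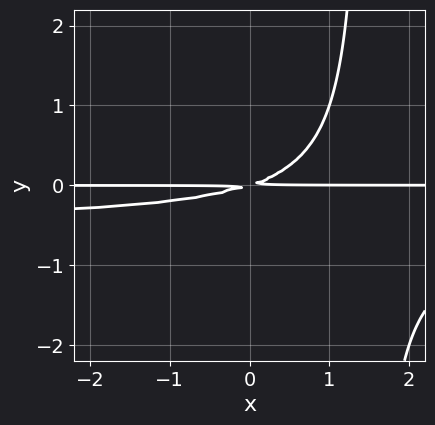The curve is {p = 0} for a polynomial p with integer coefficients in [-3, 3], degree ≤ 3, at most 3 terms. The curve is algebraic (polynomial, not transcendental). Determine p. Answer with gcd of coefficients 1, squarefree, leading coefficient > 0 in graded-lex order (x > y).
2*x*y^2 + x*y - 3*y^2

1. Degree: a generic line meets the curve in up to 3 points, so deg p = 3.
2. Against the integer gridlines: the visible x-axis segment lies entirely on the curve.
3. Fitting integer coefficients to these (and the overall shape) gives p.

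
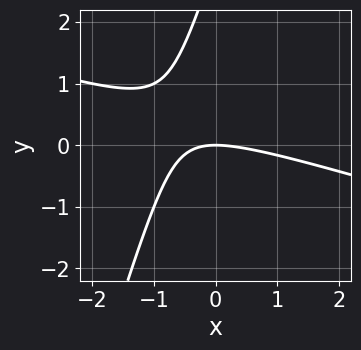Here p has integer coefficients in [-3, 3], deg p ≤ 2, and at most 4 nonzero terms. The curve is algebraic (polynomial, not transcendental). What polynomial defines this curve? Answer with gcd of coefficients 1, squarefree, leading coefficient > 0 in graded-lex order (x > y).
x^2 + 3*x*y - y^2 + 3*y

(a) The degree is 2 — no degree-1 curve has this shape.
(b) Against the integer gridlines: it crosses the y-axis at the gridline y = 0; it meets the x-axis at x = 0 (among the integer gridlines).
(c) Putting this together gives p.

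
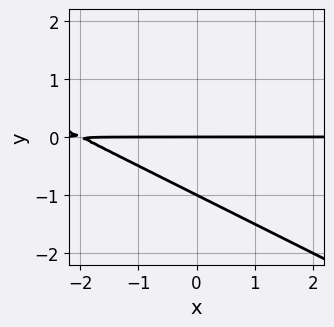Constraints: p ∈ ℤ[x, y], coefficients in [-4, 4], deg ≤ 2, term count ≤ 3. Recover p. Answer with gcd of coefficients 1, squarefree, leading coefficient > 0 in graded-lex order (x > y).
deg p = 2.
Observable constraints: every point of the x-axis in the box is on the curve; among the integer gridlines, it crosses the y-axis at y ∈ {-1, 0}.
The integer polynomial consistent with all of this is the stated p.

x*y + 2*y^2 + 2*y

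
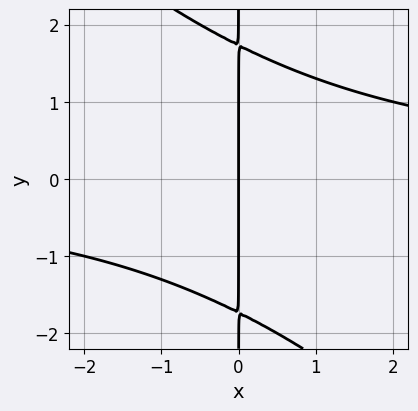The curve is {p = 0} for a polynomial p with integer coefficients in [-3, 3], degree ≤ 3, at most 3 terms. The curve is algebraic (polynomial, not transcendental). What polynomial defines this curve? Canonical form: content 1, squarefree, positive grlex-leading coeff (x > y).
x^2*y + x*y^2 - 3*x

(a) deg p = 3.
(b) Against the integer gridlines: every point of the y-axis in the box is on the curve; it meets the x-axis at x = 0 (among the integer gridlines).
(c) Putting this together gives p.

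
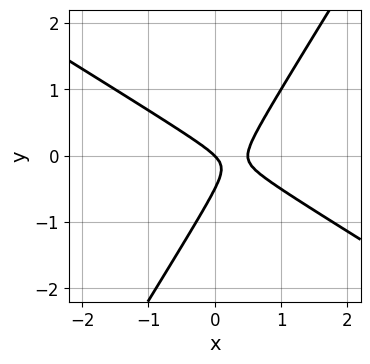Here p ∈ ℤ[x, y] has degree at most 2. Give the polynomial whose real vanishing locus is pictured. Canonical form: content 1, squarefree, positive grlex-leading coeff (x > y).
(a) The degree is 2 — no degree-1 curve has this shape.
(b) From the visible intercepts: one y-axis crossing is at y = 0; it crosses the x-axis at the gridline x = 0.
(c) These observations pin down the coefficients.

2*x^2 + 2*x*y - 2*y^2 - x - y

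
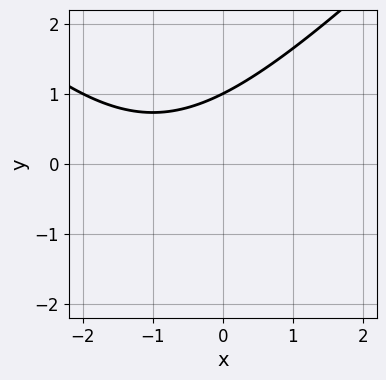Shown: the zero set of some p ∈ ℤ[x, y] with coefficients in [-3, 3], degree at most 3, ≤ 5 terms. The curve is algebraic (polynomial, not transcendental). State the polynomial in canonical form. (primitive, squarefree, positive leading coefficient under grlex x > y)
x^2 - y^2 + 2*x - 2*y + 3

1. Degree: no degree-1 curve has this shape, so deg p = 2.
2. Checking where it meets the axes: one y-axis crossing is at y = 1; it misses every integer gridline on the x-axis.
3. These observations pin down the coefficients.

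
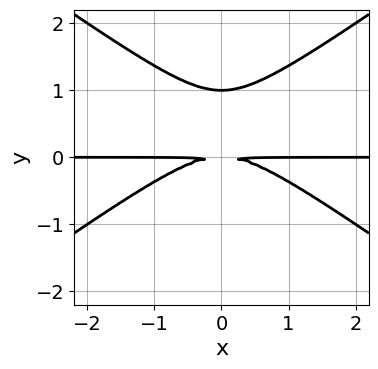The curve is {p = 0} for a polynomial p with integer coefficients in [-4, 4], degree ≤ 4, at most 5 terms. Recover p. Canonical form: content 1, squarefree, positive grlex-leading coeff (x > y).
x^2*y - 2*y^3 + 2*y^2

(a) deg p = 3. The shape is more complex than any degree-2 curve.
(b) Symmetries: mirror symmetry x ↦ −x ⇒ only even powers of x.
(c) Observable constraints: it crosses the y-axis at the gridline y = 1; every point of the x-axis in the box is on the curve.
(d) Solving for integer coefficients yields p as stated.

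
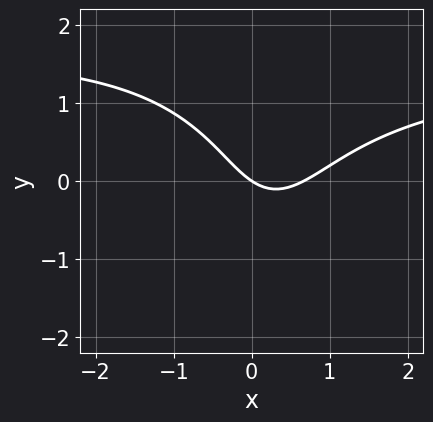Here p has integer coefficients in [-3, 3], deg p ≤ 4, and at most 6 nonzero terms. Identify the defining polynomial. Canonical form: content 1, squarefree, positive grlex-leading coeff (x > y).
2*x^2*y + y^3 - 3*x^2 + 2*x + 3*y

Degree: no degree-2 curve has this shape, so deg p = 3.
Against the integer gridlines: it crosses the x-axis at the gridline x = 0; one y-axis crossing is at y = 0.
Putting this together gives p.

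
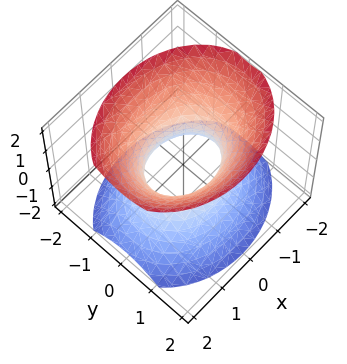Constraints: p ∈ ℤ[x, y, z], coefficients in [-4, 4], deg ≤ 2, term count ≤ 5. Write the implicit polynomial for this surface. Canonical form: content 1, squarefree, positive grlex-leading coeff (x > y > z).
1. The degree is 2 — an hourglass — one-sheet hyperboloid; a quadric.
2. Symmetries: it's symmetric under z → −z, forcing even powers of z; the y ↦ −y reflection is a symmetry, so y appears only in even powers; mirror symmetry x ↦ −x ⇒ only even powers of x.
3. From the axis intercepts and sections: the x-axis gridline crossings are at x ∈ {-1, 1}; no z-intercept at any integer in the box.
4. Solving for integer coefficients yields p as stated.

2*x^2 + 3*y^2 - 2*z^2 - 2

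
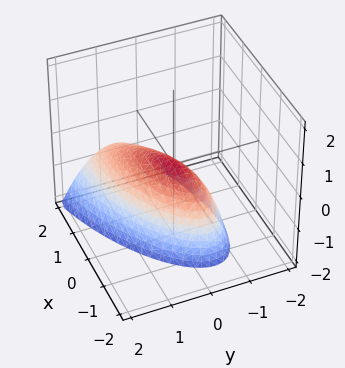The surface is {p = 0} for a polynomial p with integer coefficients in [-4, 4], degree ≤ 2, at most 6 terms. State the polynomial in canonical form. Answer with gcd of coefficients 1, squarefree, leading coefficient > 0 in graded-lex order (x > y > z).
First, degree: a generic line meets the surface in up to 2 points, so deg p = 2.
Next, checking where it meets the axes: one z-axis crossing is at z = 0; it crosses the x-axis at the gridline x = 0; it crosses the y-axis at the gridline y = 0.
Finally, putting this together gives p.

x^2 - 2*x*y + x*z + 3*y^2 + 2*z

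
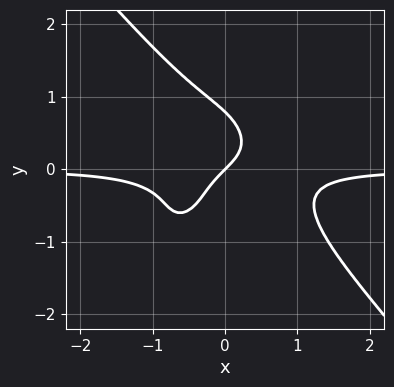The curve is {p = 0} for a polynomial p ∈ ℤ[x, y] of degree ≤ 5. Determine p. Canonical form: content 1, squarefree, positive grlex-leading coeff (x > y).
3*x^3*y + 2*y^4 + 3*x*y^2 + x - y

(a) deg p = 4. The shape is more complex than any degree-3 curve.
(b) Checking where it meets the axes: one y-axis crossing is at y = 0; it crosses the x-axis at the gridline x = 0.
(c) Fitting integer coefficients to these (and the overall shape) gives p.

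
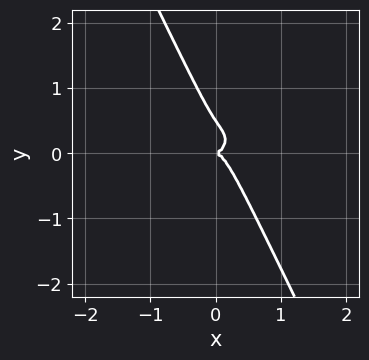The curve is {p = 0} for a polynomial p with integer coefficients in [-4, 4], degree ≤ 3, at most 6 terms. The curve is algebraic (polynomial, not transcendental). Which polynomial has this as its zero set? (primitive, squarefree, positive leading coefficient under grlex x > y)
3*x^3 - x^2*y + 3*x*y^2 + 2*y^3 - y^2

deg p = 3. No degree-2 curve has this shape.
From the visible intercepts: it meets the y-axis at y = 0 (among the integer gridlines); it crosses the x-axis at the gridline x = 0.
Together with the visible shape, these determine p as stated.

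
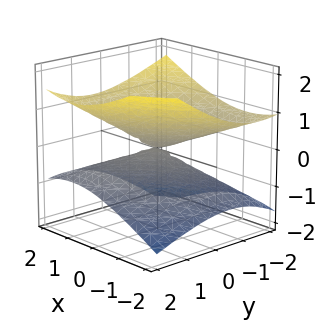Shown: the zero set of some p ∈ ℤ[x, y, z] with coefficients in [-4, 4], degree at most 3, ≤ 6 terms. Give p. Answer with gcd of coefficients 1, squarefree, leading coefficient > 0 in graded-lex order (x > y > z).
x^2 - x*y + y^2 + y*z - 3*z^2

First, degree: the shape is more complex than any degree-1 surface, so deg p = 2.
Next, from the visible intercepts: it meets the y-axis at y = 0 (among the integer gridlines); it crosses the z-axis at the gridline z = 0; it crosses the x-axis at the gridline x = 0.
Finally, assembling these constraints gives the stated polynomial.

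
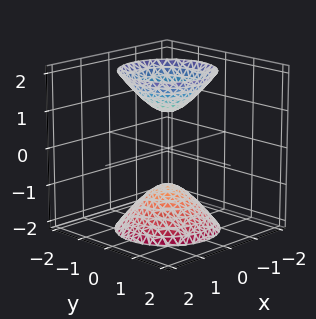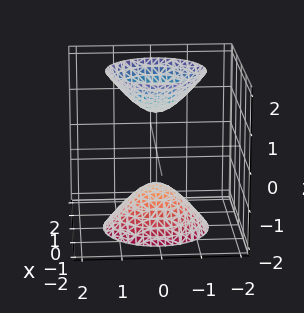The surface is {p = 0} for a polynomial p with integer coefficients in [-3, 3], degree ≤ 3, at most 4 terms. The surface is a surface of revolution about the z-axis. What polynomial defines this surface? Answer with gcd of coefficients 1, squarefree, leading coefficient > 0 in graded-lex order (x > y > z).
First, I count 2 distinct pieces. They look like related sheets of one shape, so recover p as a whole.
Then, degree: no degree-1 surface has this shape, so deg p = 2.
Then, symmetries: the z-axis is an axis of rotation, so x and y enter only as x² + y².
Next, checking where it meets the axes: it misses every integer gridline on the y-axis; no x-intercept at any integer in the box.
Finally, the integer polynomial consistent with all of this is the stated p. Check: (0, 0, -1) on the z-axis lies on the surface, and p(0, 0, -1) = 0. ✓

2*x^2 + 2*y^2 - z^2 + 1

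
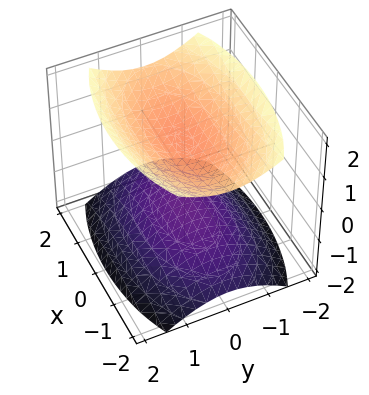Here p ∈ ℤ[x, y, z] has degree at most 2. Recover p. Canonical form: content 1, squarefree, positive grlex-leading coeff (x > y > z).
First, the picture has 2 separate pieces. Treating them together as one polynomial.
Then, the degree is 2 — two sheets facing apart; a quadric.
Then, symmetries: mirror symmetry x ↦ −x ⇒ only even powers of x; it's symmetric under y → −y, forcing even powers of y; the z ↦ −z reflection is a symmetry, so z appears only in even powers.
Next, from the visible intercepts: it misses every integer gridline on the x-axis; the z-axis gridline crossings are at z ∈ {-1, 1}; no y-intercept at any integer in the box.
Finally, fitting integer coefficients to these (and the overall shape) gives p.

x^2 + 3*y^2 - 3*z^2 + 3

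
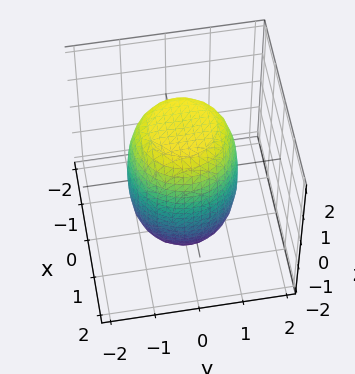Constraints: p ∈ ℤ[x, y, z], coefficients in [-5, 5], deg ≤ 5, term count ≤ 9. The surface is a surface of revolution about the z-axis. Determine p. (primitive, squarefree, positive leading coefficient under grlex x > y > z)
2*x^4 + 4*x^2*y^2 + 2*y^4 - x^2 - y^2 + z^2 - 3

deg p = 4. No degree-3 surface has this shape.
Symmetries: every cross-section ⟂ z is a circle, so x, y appear only via x² + y².
From the visible intercepts: a circular section at z = 1 has radius between 1 and 2.
Assembling these constraints gives the stated polynomial.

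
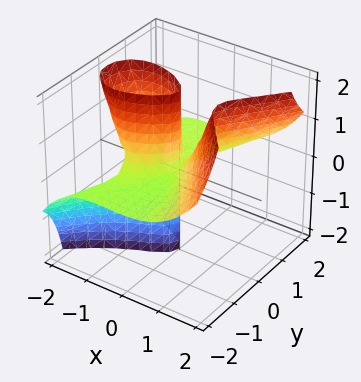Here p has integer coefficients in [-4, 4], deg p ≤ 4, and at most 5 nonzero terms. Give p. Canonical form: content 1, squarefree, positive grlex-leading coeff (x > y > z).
First, degree: no degree-2 surface has this shape, so deg p = 3.
Then, from the axis intercepts and sections: the visible z-axis segment lies entirely on the surface; it crosses the x-axis at the gridline x = -1; the visible y-axis segment lies entirely on the surface.
Finally, together with the visible shape, these determine p as stated.

x^3 - 2*y^2*z + x^2 - x*z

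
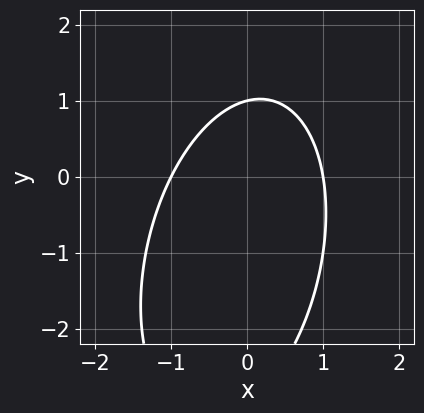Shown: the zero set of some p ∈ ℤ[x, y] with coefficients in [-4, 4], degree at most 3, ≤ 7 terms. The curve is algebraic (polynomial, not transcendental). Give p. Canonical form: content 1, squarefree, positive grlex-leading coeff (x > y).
3*x^2 - x*y + y^2 + 2*y - 3

deg p = 2.
Against the integer gridlines: the x-axis gridline crossings are at x ∈ {-1, 1}; one y-axis crossing is at y = 1.
Assembling these constraints gives the stated polynomial.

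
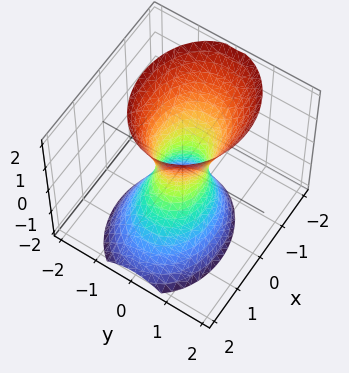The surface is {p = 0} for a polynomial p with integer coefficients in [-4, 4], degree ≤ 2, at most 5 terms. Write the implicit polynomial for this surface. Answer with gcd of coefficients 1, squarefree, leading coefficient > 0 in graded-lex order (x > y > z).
First, deg p = 2. No degree-1 surface has this shape.
Then, checking where it meets the axes: the surface avoids every integer z-axis point in the box.
Finally, the integer polynomial consistent with all of this is the stated p.

2*x^2 + x*z + 3*y^2 - z^2 - 1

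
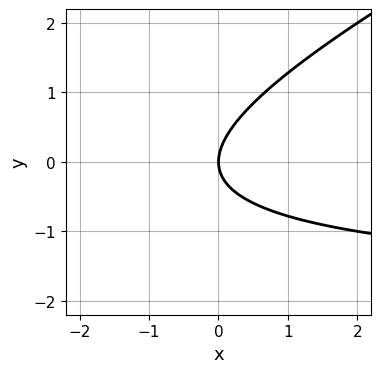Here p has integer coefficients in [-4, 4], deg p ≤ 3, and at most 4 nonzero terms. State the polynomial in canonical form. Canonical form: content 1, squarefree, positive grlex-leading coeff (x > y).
x*y - 2*y^2 + 2*x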